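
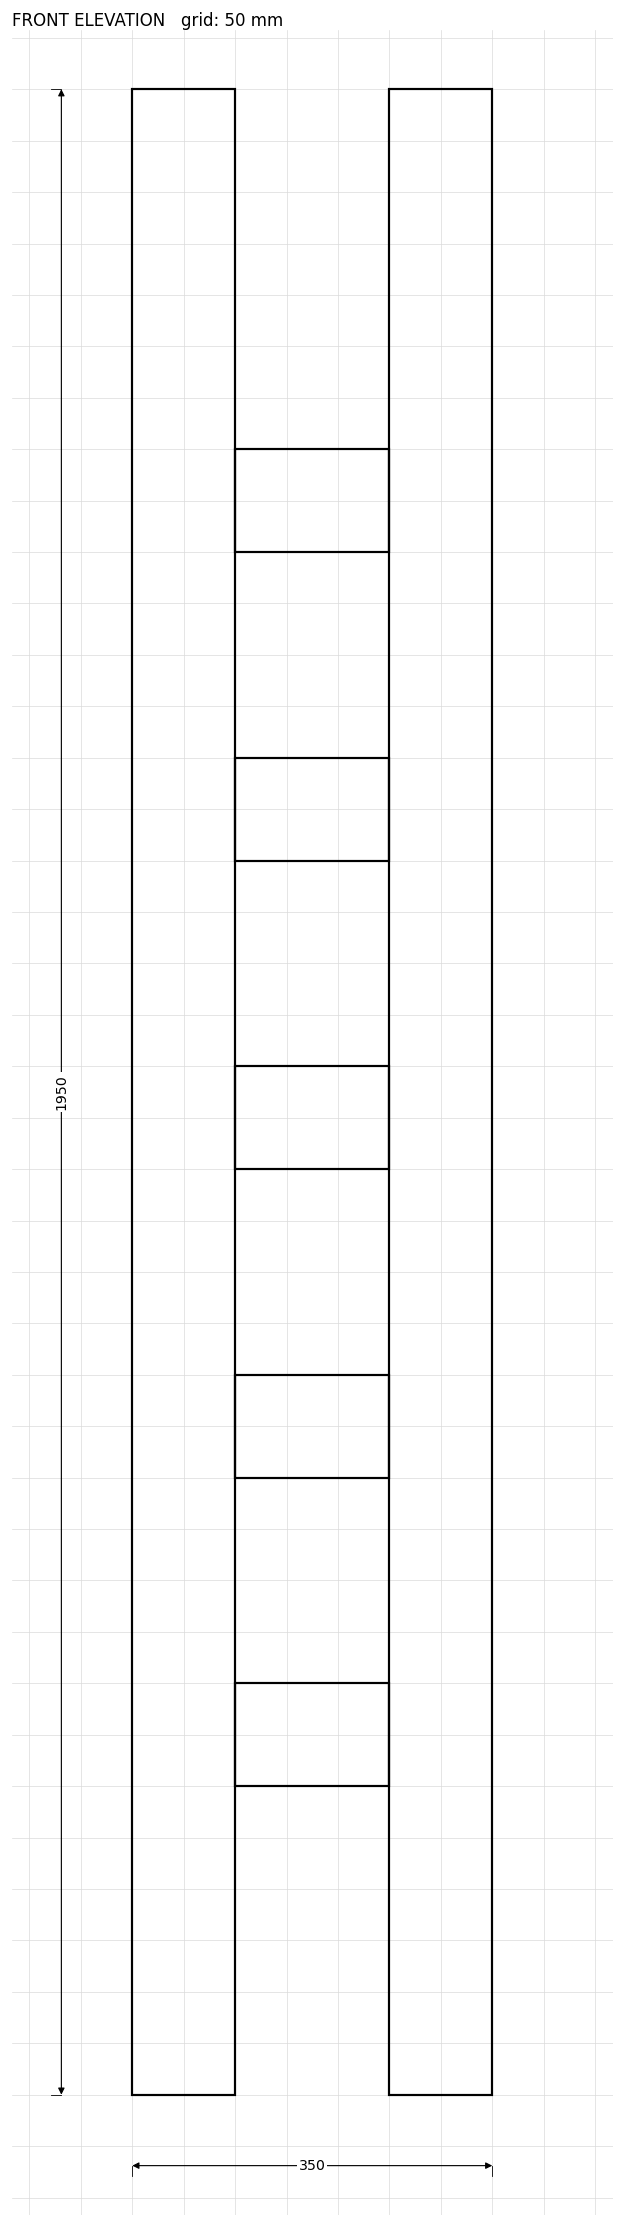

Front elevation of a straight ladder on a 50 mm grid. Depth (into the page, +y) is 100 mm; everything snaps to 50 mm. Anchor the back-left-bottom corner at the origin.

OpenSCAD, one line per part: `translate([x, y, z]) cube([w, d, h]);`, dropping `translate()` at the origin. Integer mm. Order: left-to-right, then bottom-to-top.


cube([100, 100, 1950]);
translate([100, 0, 300]) cube([150, 100, 100]);
translate([100, 0, 600]) cube([150, 100, 100]);
translate([100, 0, 900]) cube([150, 100, 100]);
translate([100, 0, 1200]) cube([150, 100, 100]);
translate([100, 0, 1500]) cube([150, 100, 100]);
translate([250, 0, 0]) cube([100, 100, 1950]);


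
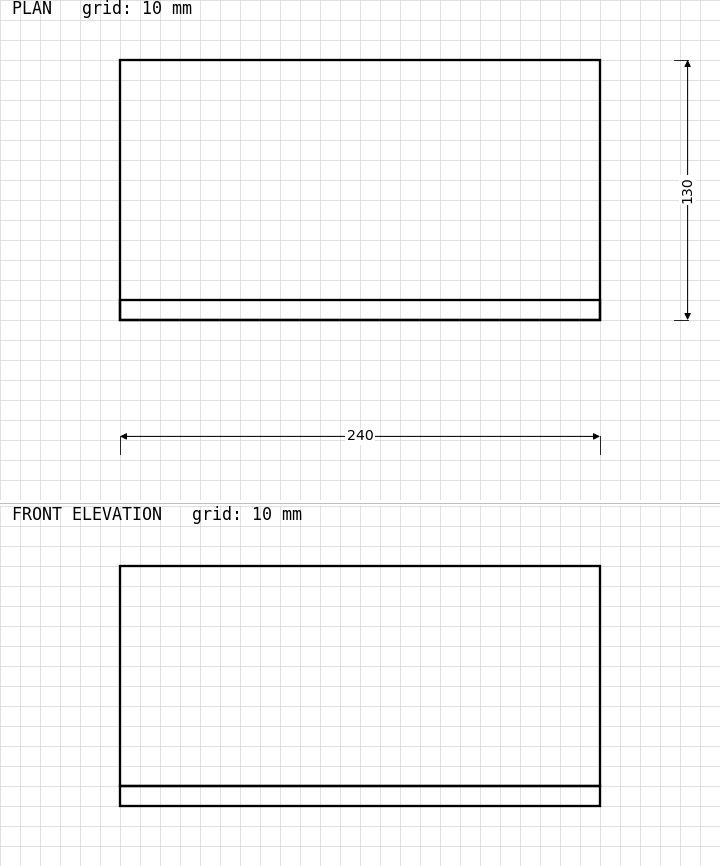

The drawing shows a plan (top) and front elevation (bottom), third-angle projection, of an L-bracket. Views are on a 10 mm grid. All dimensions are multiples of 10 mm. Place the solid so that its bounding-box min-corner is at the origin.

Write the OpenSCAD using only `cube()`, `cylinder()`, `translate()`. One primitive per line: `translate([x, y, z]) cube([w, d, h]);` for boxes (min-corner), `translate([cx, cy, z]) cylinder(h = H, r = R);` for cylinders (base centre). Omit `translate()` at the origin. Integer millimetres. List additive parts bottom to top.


cube([240, 130, 10]);
translate([0, 0, 10]) cube([240, 10, 110]);


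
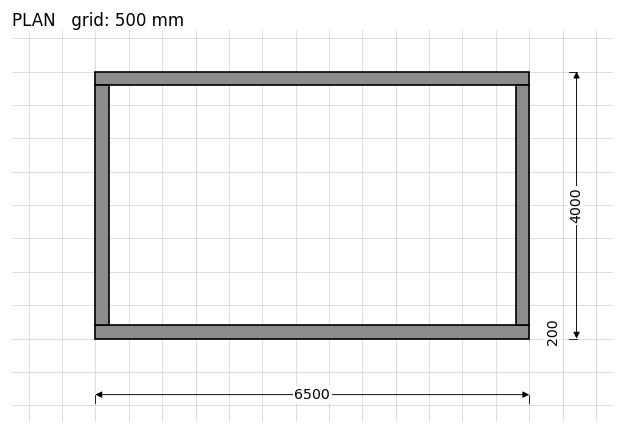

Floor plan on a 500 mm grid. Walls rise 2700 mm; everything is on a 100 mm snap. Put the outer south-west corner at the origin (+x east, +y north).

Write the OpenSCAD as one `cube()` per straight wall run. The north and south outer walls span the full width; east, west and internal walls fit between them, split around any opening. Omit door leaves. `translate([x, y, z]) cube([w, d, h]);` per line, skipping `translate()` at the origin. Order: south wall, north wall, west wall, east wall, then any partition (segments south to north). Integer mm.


cube([6500, 200, 2700]);
translate([0, 3800, 0]) cube([6500, 200, 2700]);
translate([0, 200, 0]) cube([200, 3600, 2700]);
translate([6300, 200, 0]) cube([200, 3600, 2700]);


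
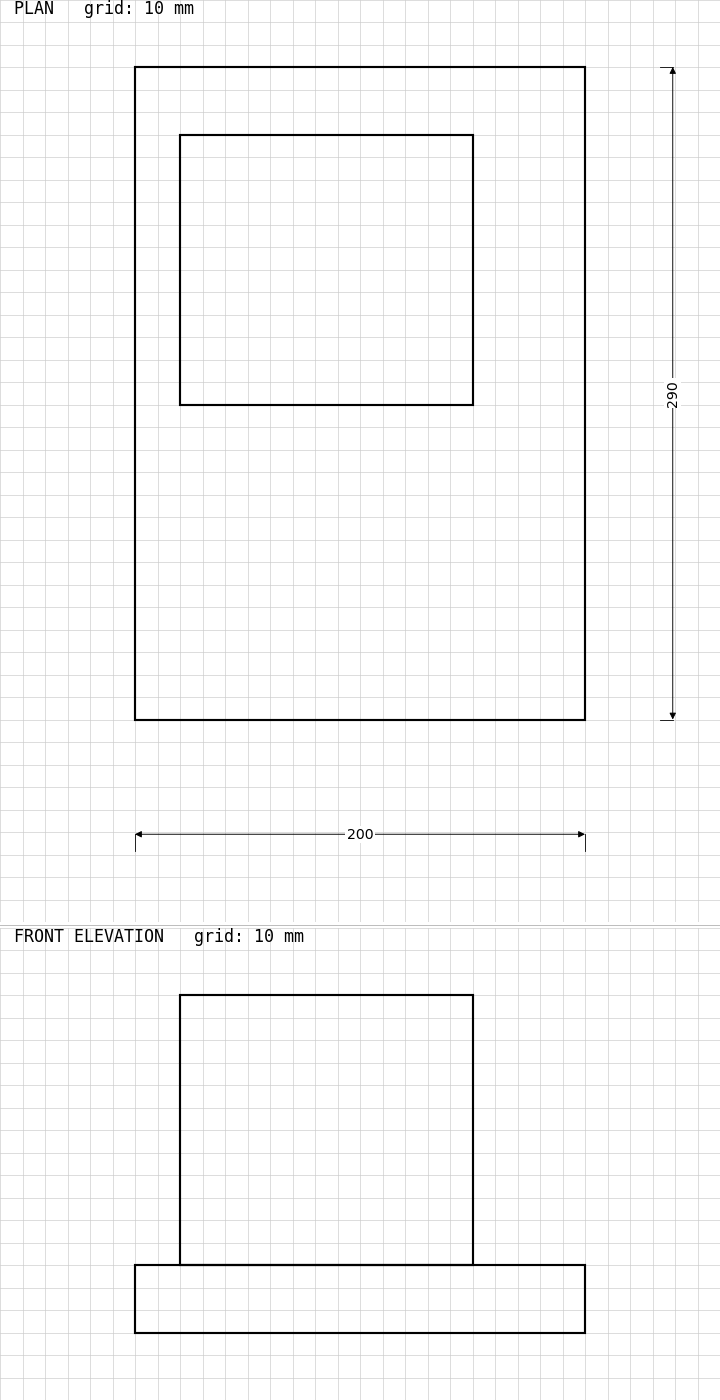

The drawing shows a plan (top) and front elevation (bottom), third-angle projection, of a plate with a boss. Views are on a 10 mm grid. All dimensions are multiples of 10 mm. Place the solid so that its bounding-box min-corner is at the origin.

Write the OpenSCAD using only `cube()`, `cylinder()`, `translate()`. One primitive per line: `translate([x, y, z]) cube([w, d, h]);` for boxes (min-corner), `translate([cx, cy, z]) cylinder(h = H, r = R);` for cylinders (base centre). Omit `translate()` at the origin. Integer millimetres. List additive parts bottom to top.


cube([200, 290, 30]);
translate([20, 140, 30]) cube([130, 120, 120]);


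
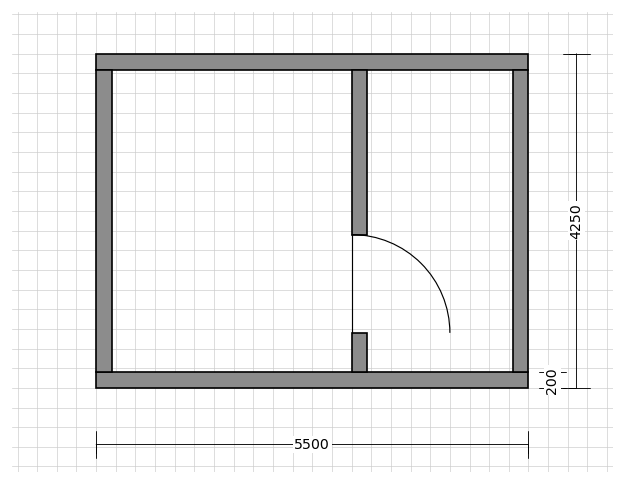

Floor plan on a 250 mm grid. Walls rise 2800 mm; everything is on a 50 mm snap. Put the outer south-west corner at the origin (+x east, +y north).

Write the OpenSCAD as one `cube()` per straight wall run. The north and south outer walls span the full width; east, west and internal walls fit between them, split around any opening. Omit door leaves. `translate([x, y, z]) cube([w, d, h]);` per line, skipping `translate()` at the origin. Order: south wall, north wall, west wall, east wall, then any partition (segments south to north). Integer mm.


cube([5500, 200, 2800]);
translate([0, 4050, 0]) cube([5500, 200, 2800]);
translate([0, 200, 0]) cube([200, 3850, 2800]);
translate([5300, 200, 0]) cube([200, 3850, 2800]);
translate([3250, 200, 0]) cube([200, 500, 2800]);
translate([3250, 1950, 0]) cube([200, 2100, 2800]);


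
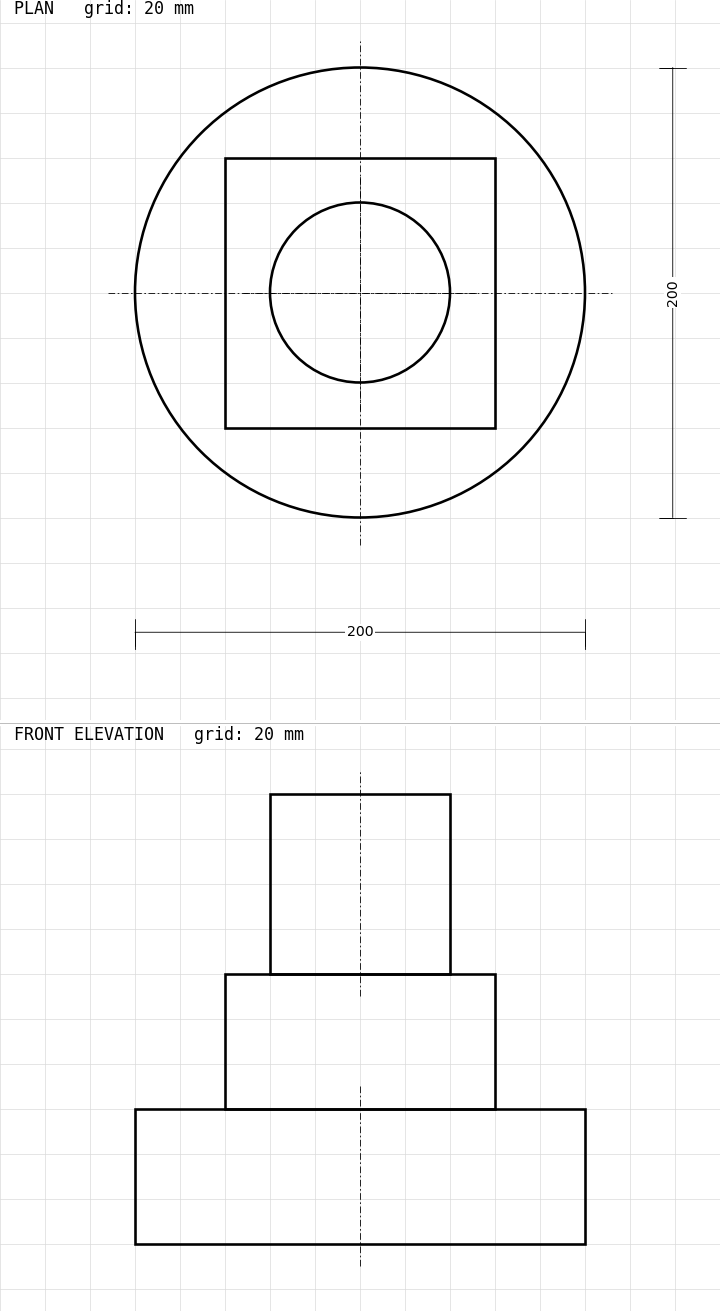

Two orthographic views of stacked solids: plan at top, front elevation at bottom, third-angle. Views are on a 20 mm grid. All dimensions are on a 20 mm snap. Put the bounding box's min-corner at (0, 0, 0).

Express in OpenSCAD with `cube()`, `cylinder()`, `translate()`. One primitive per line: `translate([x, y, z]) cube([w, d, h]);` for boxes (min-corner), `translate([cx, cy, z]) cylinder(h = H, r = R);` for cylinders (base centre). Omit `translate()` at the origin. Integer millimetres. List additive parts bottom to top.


translate([100, 100, 0]) cylinder(h = 60, r = 100);
translate([40, 40, 60]) cube([120, 120, 60]);
translate([100, 100, 120]) cylinder(h = 80, r = 40);


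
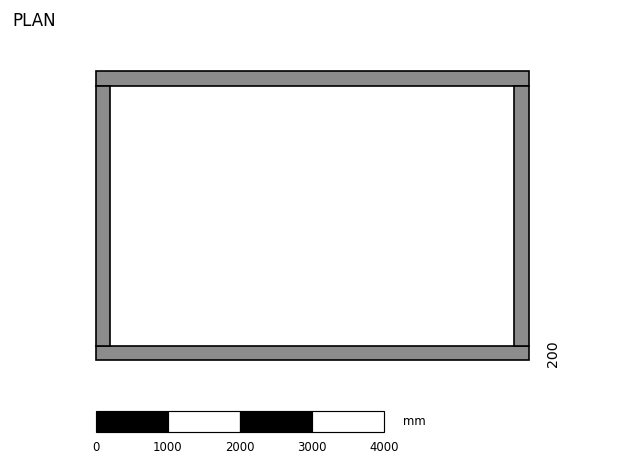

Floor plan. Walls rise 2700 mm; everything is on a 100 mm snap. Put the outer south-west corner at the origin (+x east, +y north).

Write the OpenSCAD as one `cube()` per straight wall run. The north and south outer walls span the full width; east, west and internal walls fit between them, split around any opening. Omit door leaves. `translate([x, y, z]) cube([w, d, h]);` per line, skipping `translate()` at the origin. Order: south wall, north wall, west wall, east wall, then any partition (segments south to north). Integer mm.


cube([6000, 200, 2700]);
translate([0, 3800, 0]) cube([6000, 200, 2700]);
translate([0, 200, 0]) cube([200, 3600, 2700]);
translate([5800, 200, 0]) cube([200, 3600, 2700]);


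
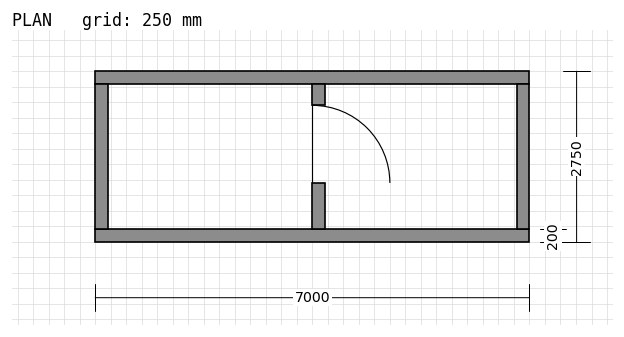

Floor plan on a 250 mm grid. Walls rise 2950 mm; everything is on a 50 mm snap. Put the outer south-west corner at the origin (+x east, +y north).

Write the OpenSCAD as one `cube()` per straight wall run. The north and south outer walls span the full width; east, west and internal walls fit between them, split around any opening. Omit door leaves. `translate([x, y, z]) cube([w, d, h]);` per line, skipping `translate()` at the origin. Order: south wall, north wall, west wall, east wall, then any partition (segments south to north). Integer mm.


cube([7000, 200, 2950]);
translate([0, 2550, 0]) cube([7000, 200, 2950]);
translate([0, 200, 0]) cube([200, 2350, 2950]);
translate([6800, 200, 0]) cube([200, 2350, 2950]);
translate([3500, 200, 0]) cube([200, 750, 2950]);
translate([3500, 2200, 0]) cube([200, 350, 2950]);


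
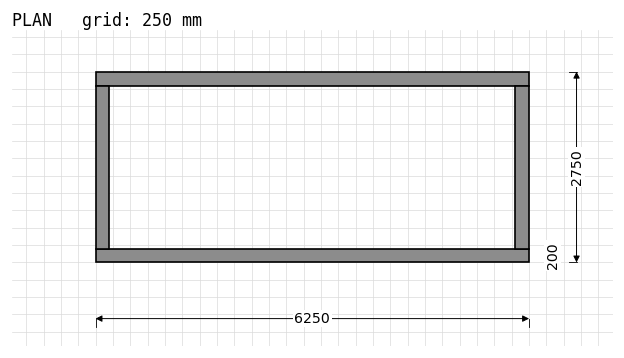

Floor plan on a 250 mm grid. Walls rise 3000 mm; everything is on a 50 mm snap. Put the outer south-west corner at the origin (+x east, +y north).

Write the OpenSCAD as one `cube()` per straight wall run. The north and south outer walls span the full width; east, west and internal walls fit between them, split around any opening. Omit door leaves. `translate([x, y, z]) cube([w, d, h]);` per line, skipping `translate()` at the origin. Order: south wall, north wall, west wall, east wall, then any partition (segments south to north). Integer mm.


cube([6250, 200, 3000]);
translate([0, 2550, 0]) cube([6250, 200, 3000]);
translate([0, 200, 0]) cube([200, 2350, 3000]);
translate([6050, 200, 0]) cube([200, 2350, 3000]);


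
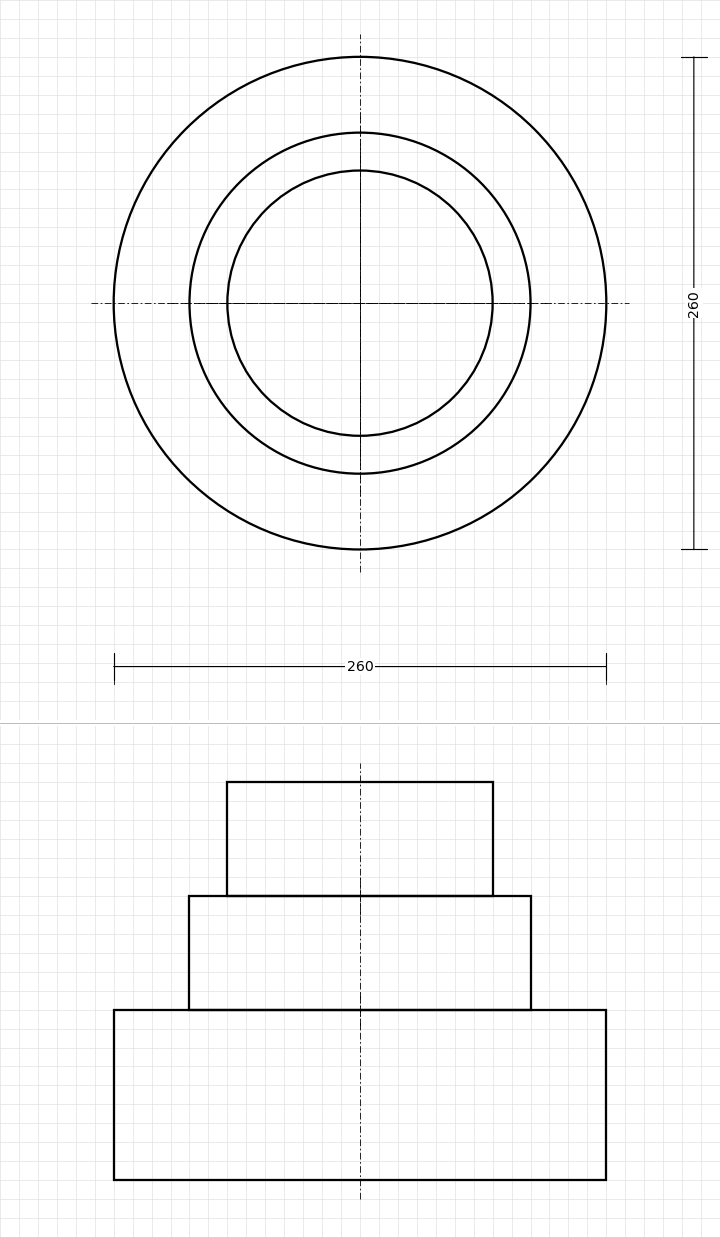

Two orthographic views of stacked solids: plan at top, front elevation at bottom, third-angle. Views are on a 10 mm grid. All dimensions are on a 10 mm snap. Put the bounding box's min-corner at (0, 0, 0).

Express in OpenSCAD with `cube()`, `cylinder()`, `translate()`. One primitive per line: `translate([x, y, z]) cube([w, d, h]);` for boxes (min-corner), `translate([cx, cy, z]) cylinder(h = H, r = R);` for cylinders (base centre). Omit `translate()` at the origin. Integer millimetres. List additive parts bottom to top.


translate([130, 130, 0]) cylinder(h = 90, r = 130);
translate([130, 130, 90]) cylinder(h = 60, r = 90);
translate([130, 130, 150]) cylinder(h = 60, r = 70);


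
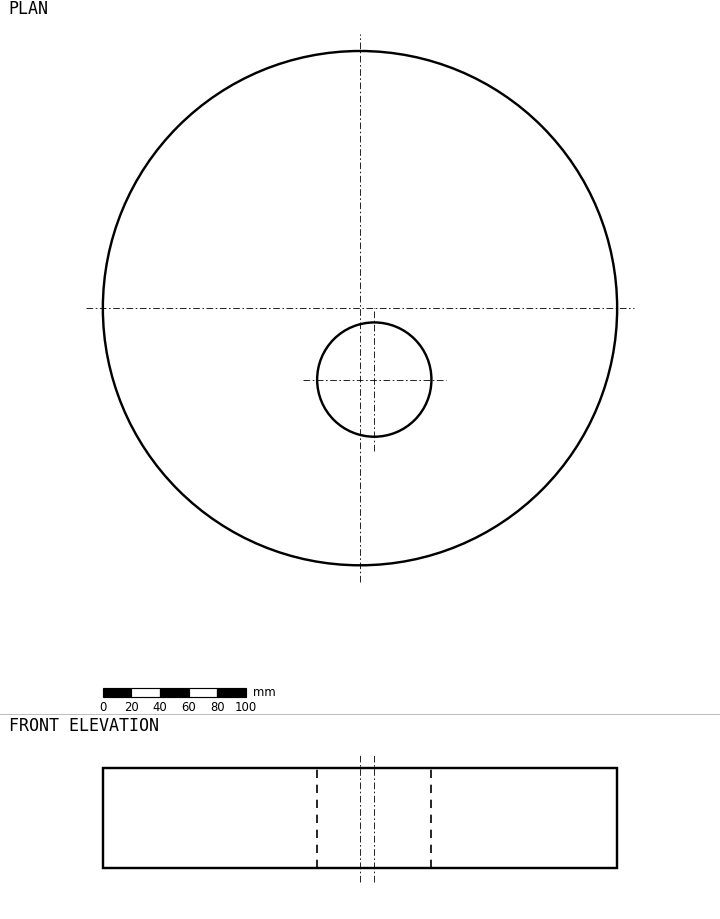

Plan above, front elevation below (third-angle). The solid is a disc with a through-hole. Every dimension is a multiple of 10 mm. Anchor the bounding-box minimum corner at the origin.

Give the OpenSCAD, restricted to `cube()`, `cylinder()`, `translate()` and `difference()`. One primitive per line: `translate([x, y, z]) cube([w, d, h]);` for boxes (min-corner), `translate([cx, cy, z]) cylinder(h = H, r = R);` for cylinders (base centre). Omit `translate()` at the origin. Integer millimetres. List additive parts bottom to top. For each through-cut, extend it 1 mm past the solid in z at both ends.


difference() {
  translate([180, 180, 0]) cylinder(h = 70, r = 180);
  translate([190, 130, -1]) cylinder(h = 72, r = 40);
}


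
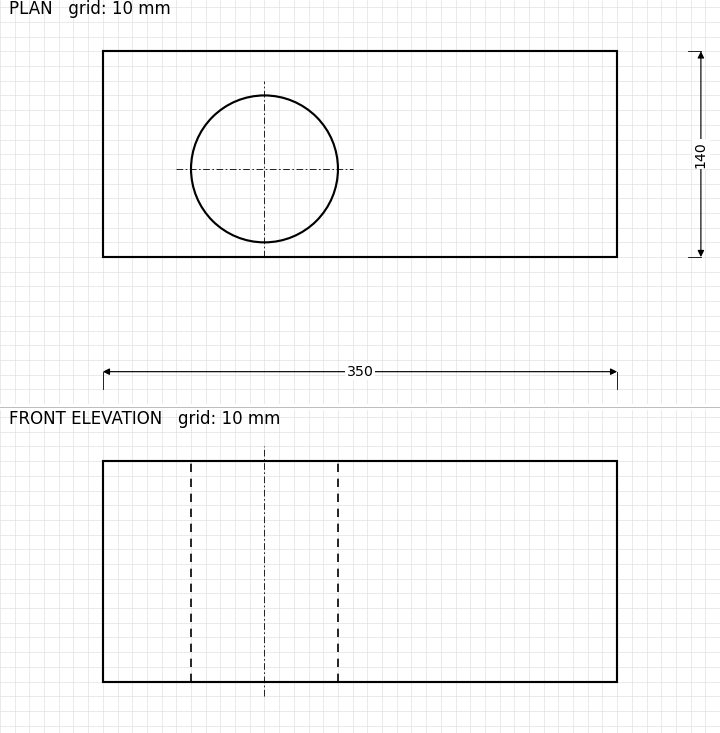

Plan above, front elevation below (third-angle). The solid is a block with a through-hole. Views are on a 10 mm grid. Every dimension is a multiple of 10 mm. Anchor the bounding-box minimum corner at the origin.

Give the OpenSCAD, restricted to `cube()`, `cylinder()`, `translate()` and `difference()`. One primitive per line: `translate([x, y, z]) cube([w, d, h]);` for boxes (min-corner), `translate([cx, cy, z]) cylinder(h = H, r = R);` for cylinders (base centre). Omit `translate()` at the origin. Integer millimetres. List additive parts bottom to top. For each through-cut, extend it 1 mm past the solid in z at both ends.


difference() {
  cube([350, 140, 150]);
  translate([110, 60, -1]) cylinder(h = 152, r = 50);
}


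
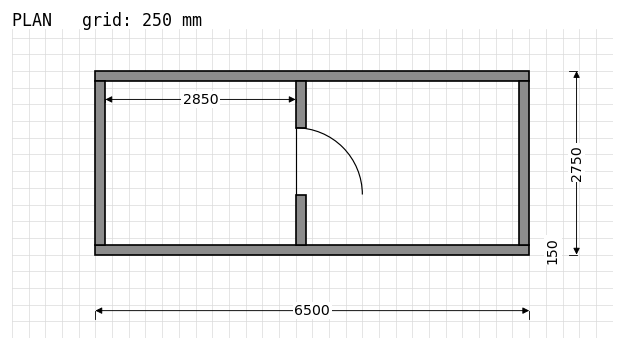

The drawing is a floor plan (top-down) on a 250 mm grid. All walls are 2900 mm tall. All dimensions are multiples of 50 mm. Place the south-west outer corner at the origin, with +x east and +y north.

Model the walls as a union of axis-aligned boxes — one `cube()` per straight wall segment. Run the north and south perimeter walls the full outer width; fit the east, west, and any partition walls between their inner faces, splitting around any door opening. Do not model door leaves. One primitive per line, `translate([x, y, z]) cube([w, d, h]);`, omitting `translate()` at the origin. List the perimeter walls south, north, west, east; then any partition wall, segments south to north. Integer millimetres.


cube([6500, 150, 2900]);
translate([0, 2600, 0]) cube([6500, 150, 2900]);
translate([0, 150, 0]) cube([150, 2450, 2900]);
translate([6350, 150, 0]) cube([150, 2450, 2900]);
translate([3000, 150, 0]) cube([150, 750, 2900]);
translate([3000, 1900, 0]) cube([150, 700, 2900]);


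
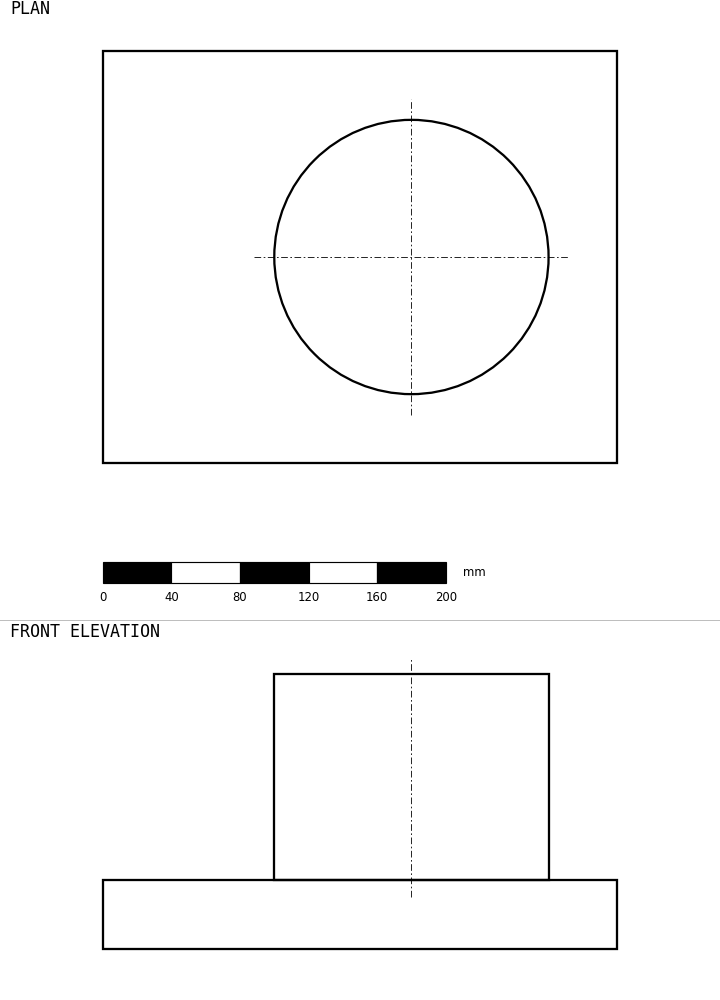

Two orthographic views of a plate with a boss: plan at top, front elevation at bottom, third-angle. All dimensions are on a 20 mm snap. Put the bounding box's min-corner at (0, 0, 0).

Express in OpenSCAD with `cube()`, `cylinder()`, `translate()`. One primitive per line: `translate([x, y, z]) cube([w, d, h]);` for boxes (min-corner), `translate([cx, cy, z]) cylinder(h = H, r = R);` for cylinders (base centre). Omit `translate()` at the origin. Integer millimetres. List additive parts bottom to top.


cube([300, 240, 40]);
translate([180, 120, 40]) cylinder(h = 120, r = 80);


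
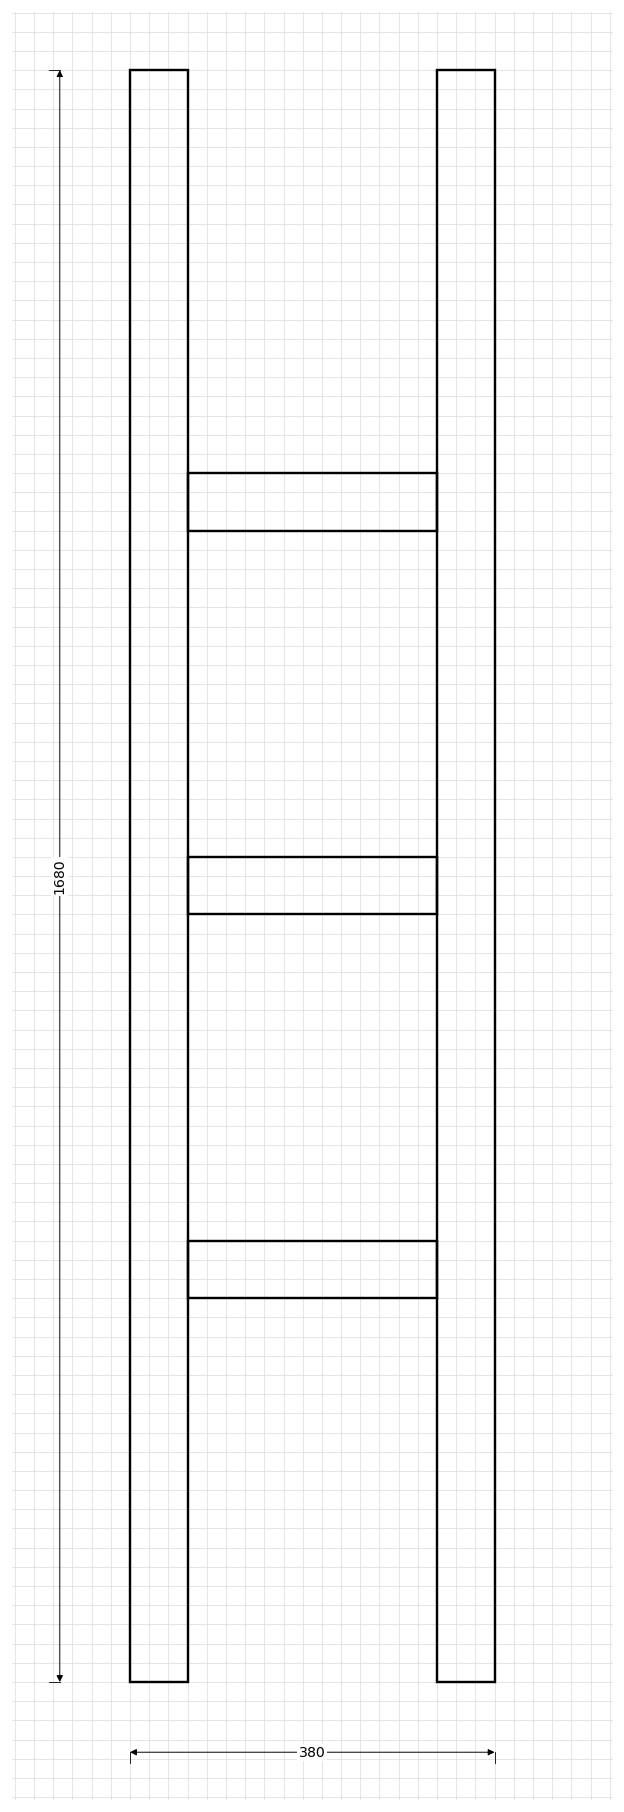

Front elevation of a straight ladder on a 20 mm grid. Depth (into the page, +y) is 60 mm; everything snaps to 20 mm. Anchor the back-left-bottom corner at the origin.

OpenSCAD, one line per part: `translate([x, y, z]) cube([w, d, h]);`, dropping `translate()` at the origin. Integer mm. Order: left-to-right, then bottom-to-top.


cube([60, 60, 1680]);
translate([60, 0, 400]) cube([260, 60, 60]);
translate([60, 0, 800]) cube([260, 60, 60]);
translate([60, 0, 1200]) cube([260, 60, 60]);
translate([320, 0, 0]) cube([60, 60, 1680]);


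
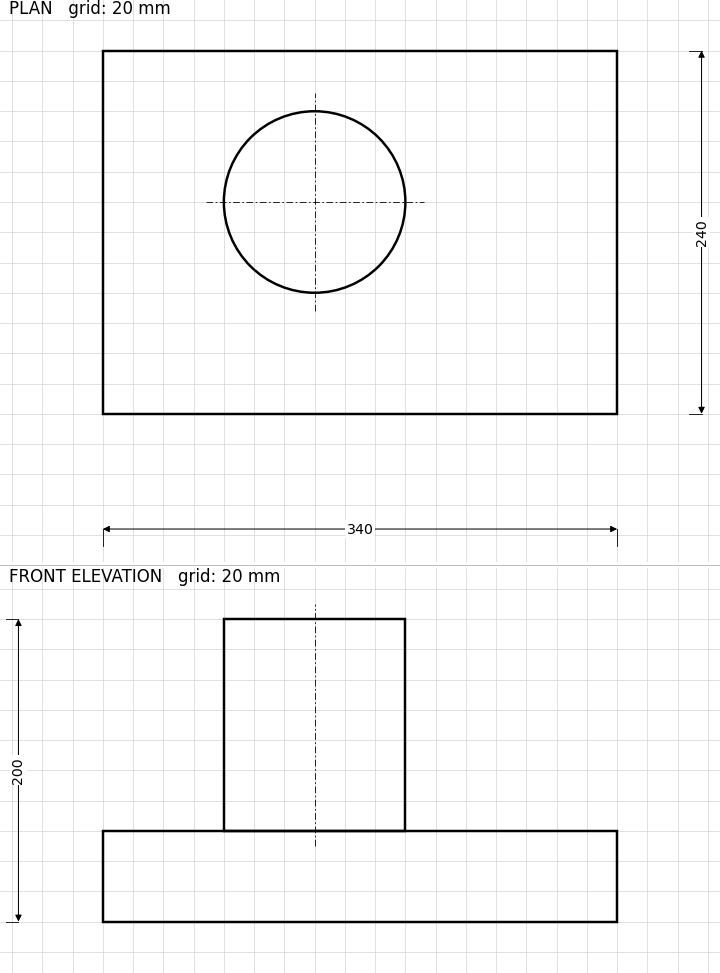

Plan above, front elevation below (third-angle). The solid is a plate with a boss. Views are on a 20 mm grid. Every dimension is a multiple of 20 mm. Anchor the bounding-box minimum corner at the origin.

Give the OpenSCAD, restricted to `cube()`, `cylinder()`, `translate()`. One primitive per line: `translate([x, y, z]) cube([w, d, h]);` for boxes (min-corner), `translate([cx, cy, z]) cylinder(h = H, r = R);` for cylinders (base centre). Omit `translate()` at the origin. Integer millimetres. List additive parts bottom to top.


cube([340, 240, 60]);
translate([140, 140, 60]) cylinder(h = 140, r = 60);


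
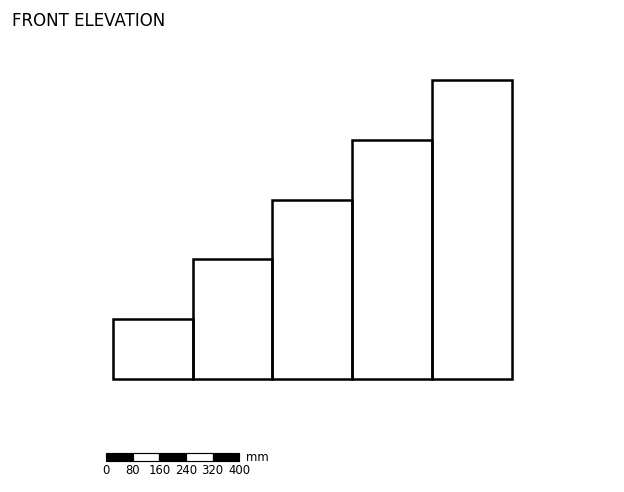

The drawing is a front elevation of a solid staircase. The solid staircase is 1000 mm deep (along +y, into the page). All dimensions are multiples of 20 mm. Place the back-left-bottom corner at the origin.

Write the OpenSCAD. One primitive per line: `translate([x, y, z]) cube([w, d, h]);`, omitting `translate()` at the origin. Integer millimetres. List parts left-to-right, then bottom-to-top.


cube([240, 1000, 180]);
translate([240, 0, 0]) cube([240, 1000, 360]);
translate([480, 0, 0]) cube([240, 1000, 540]);
translate([720, 0, 0]) cube([240, 1000, 720]);
translate([960, 0, 0]) cube([240, 1000, 900]);


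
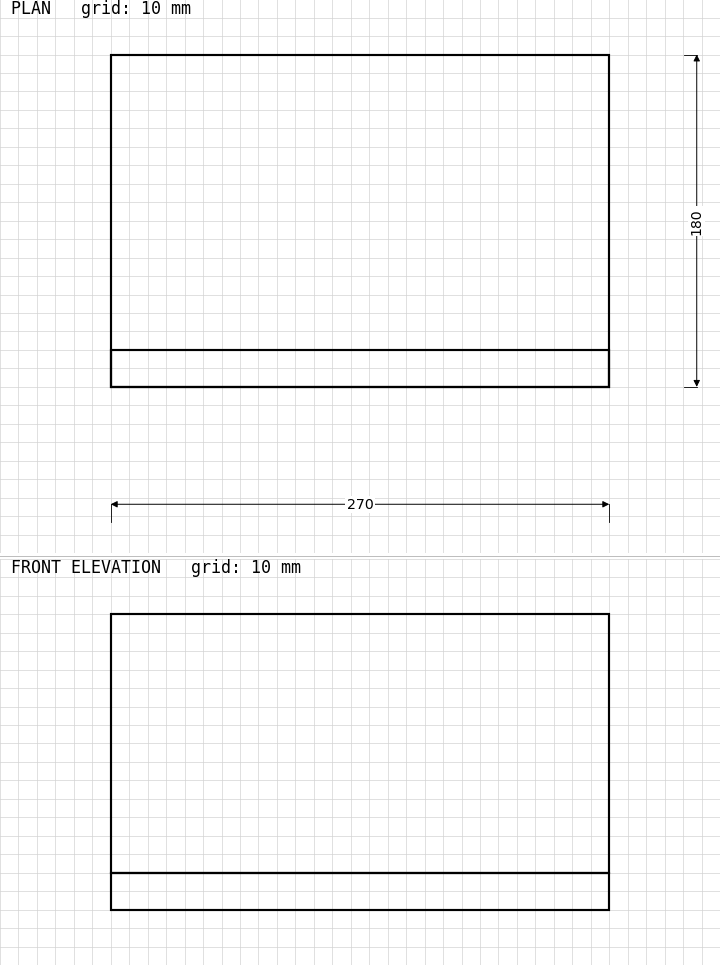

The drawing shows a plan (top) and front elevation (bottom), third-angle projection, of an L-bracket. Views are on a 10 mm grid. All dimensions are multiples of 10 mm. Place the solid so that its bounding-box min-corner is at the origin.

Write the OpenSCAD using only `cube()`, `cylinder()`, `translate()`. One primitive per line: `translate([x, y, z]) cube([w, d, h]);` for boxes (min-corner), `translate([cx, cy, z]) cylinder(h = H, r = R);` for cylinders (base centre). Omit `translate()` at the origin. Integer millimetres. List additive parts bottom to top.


cube([270, 180, 20]);
translate([0, 0, 20]) cube([270, 20, 140]);


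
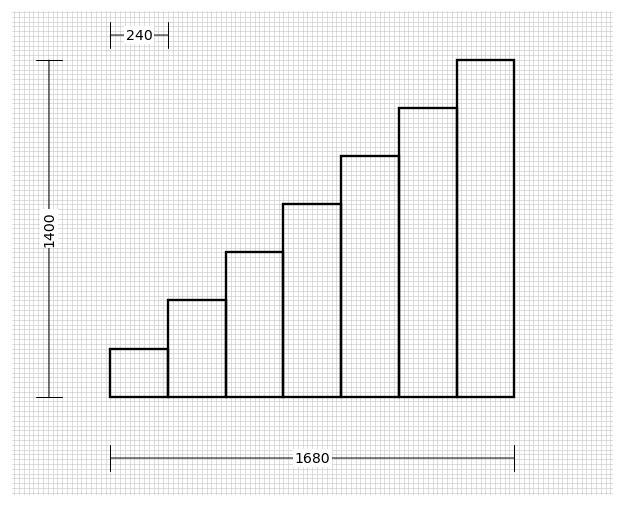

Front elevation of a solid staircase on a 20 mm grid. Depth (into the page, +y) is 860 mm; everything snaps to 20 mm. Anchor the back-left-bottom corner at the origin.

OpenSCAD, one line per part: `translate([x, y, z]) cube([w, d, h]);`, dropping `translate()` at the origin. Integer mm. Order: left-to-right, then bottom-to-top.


cube([240, 860, 200]);
translate([240, 0, 0]) cube([240, 860, 400]);
translate([480, 0, 0]) cube([240, 860, 600]);
translate([720, 0, 0]) cube([240, 860, 800]);
translate([960, 0, 0]) cube([240, 860, 1000]);
translate([1200, 0, 0]) cube([240, 860, 1200]);
translate([1440, 0, 0]) cube([240, 860, 1400]);


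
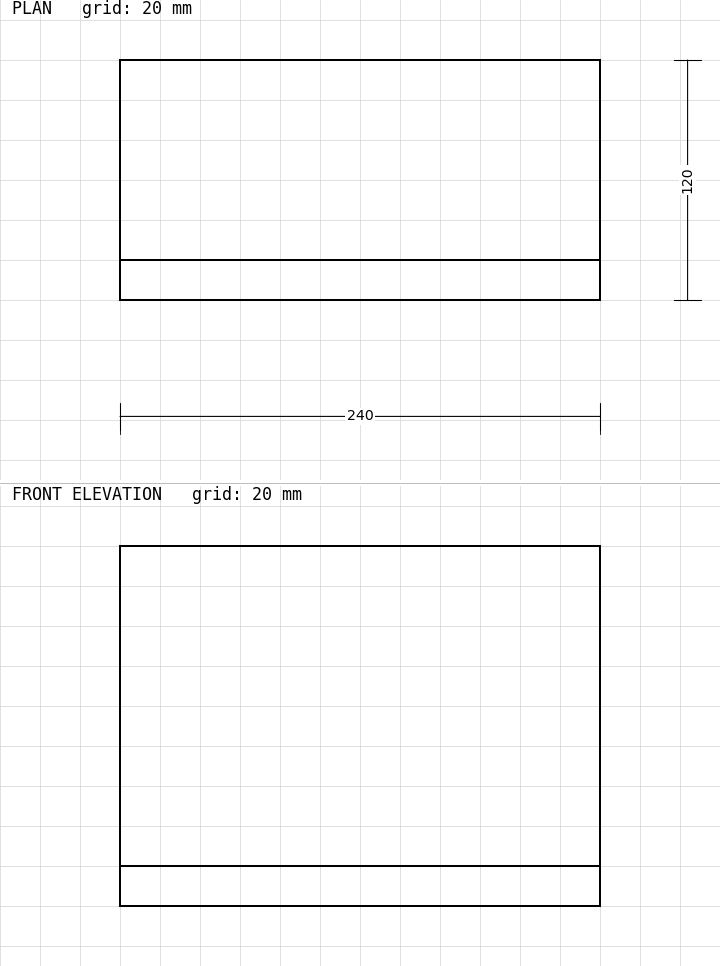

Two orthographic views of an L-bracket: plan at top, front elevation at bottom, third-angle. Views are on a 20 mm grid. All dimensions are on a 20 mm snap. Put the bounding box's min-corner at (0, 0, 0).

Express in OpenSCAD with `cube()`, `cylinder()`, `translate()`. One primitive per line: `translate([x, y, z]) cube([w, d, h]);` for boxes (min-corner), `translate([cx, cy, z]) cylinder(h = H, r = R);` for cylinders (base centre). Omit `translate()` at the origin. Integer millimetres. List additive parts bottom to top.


cube([240, 120, 20]);
translate([0, 0, 20]) cube([240, 20, 160]);


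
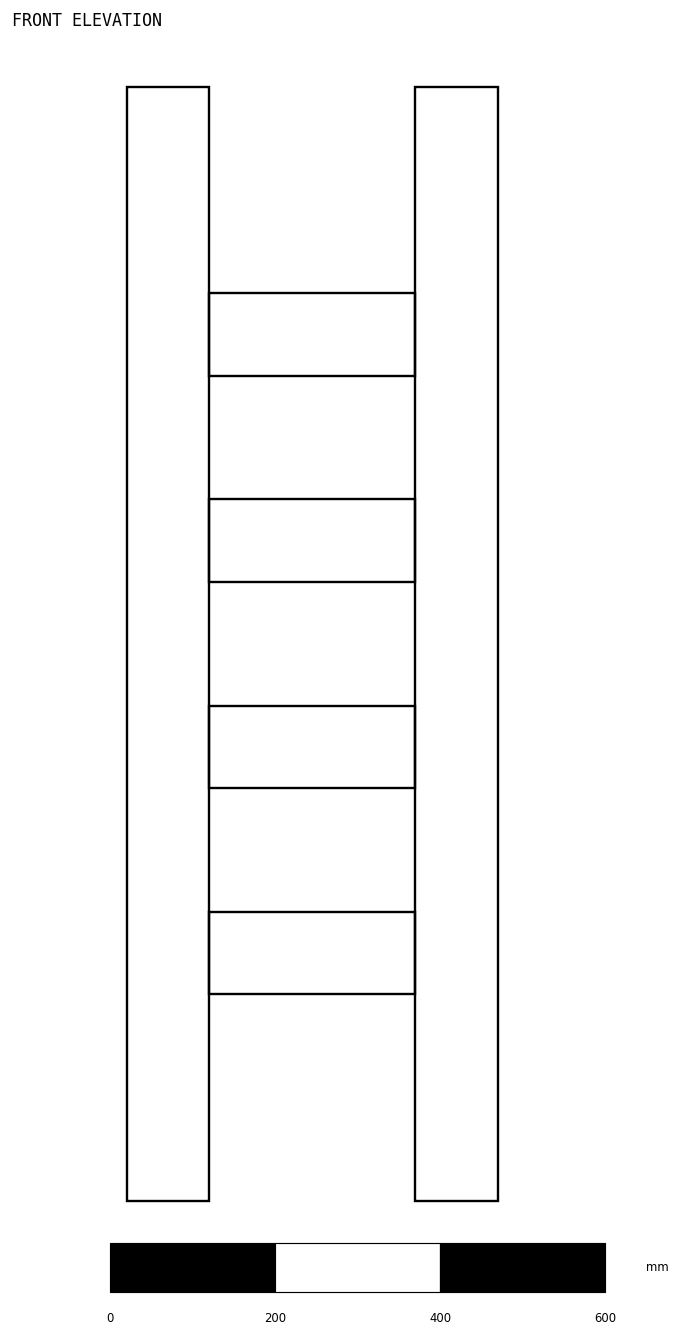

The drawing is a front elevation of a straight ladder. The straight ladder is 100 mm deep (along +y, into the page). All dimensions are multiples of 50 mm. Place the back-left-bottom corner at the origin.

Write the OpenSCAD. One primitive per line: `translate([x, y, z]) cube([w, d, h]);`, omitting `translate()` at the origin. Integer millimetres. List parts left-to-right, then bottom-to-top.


cube([100, 100, 1350]);
translate([100, 0, 250]) cube([250, 100, 100]);
translate([100, 0, 500]) cube([250, 100, 100]);
translate([100, 0, 750]) cube([250, 100, 100]);
translate([100, 0, 1000]) cube([250, 100, 100]);
translate([350, 0, 0]) cube([100, 100, 1350]);


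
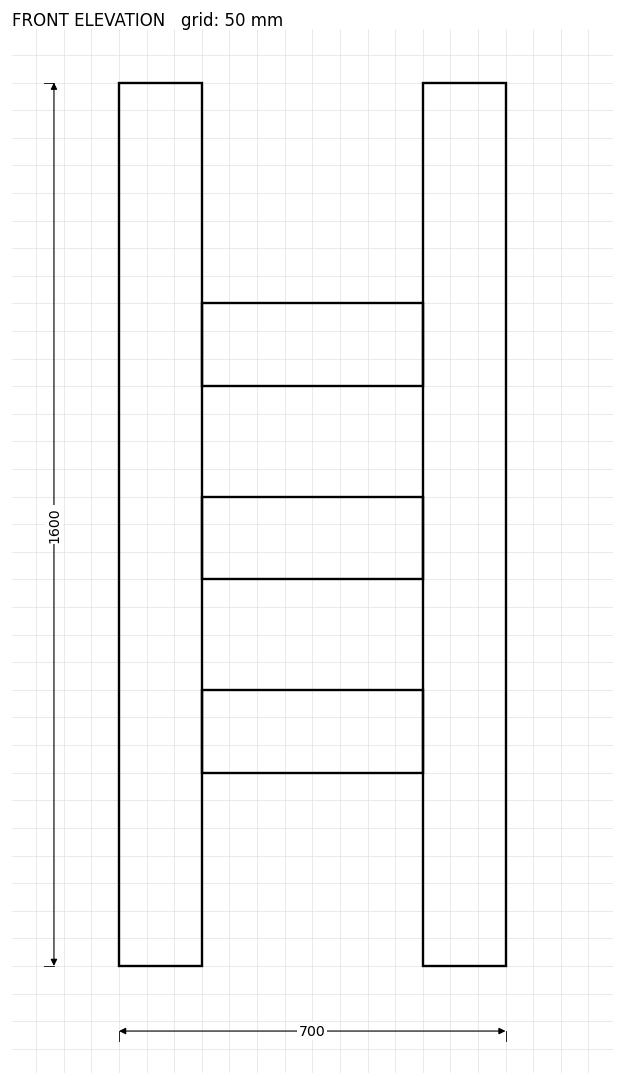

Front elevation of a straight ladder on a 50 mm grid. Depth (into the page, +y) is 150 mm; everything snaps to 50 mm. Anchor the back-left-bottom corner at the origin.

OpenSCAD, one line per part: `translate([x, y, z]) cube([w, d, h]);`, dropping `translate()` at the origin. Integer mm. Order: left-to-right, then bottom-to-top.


cube([150, 150, 1600]);
translate([150, 0, 350]) cube([400, 150, 150]);
translate([150, 0, 700]) cube([400, 150, 150]);
translate([150, 0, 1050]) cube([400, 150, 150]);
translate([550, 0, 0]) cube([150, 150, 1600]);


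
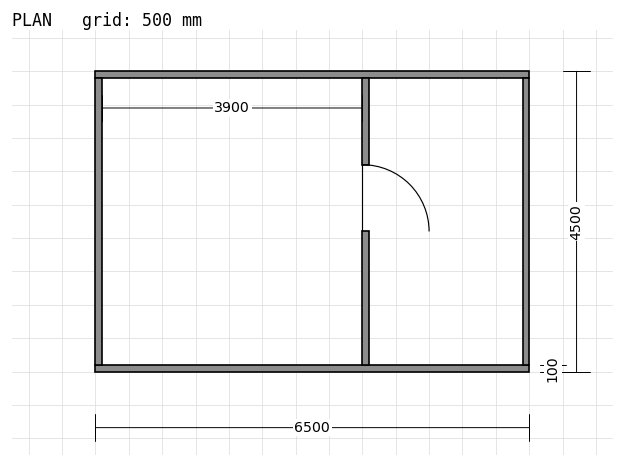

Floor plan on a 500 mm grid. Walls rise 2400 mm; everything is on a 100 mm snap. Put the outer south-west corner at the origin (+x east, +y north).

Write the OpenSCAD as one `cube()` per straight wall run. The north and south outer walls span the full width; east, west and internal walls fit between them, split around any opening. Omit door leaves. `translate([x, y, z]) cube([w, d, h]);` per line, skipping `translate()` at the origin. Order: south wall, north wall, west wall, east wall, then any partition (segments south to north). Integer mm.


cube([6500, 100, 2400]);
translate([0, 4400, 0]) cube([6500, 100, 2400]);
translate([0, 100, 0]) cube([100, 4300, 2400]);
translate([6400, 100, 0]) cube([100, 4300, 2400]);
translate([4000, 100, 0]) cube([100, 2000, 2400]);
translate([4000, 3100, 0]) cube([100, 1300, 2400]);


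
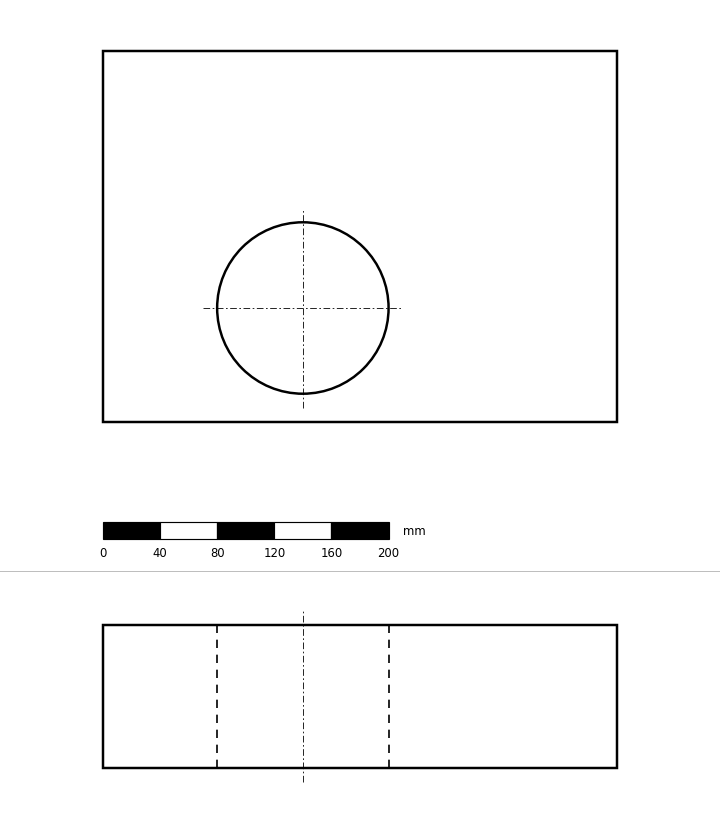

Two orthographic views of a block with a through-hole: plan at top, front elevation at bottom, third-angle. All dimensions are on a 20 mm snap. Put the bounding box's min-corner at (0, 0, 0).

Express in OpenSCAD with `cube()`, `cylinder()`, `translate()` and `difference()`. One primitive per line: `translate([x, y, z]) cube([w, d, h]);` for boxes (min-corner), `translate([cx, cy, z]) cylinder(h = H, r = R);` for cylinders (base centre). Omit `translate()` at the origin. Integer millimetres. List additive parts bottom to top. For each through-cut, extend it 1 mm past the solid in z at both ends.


difference() {
  cube([360, 260, 100]);
  translate([140, 80, -1]) cylinder(h = 102, r = 60);
}


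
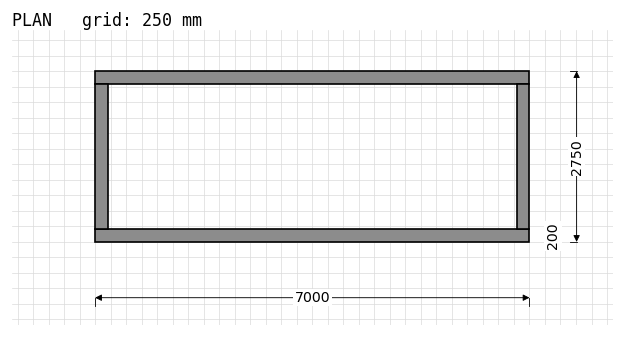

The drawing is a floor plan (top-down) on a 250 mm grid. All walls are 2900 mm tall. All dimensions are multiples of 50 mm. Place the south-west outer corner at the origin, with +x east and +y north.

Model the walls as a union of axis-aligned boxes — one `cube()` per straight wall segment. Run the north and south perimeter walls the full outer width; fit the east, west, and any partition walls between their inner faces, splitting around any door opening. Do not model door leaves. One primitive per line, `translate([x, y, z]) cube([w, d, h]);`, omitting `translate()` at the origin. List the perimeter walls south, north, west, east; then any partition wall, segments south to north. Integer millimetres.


cube([7000, 200, 2900]);
translate([0, 2550, 0]) cube([7000, 200, 2900]);
translate([0, 200, 0]) cube([200, 2350, 2900]);
translate([6800, 200, 0]) cube([200, 2350, 2900]);


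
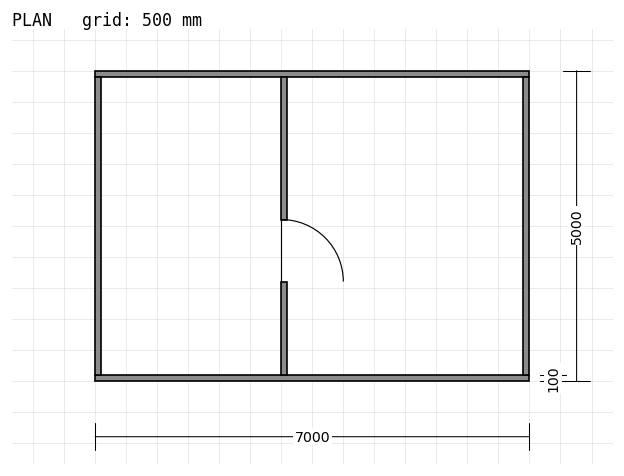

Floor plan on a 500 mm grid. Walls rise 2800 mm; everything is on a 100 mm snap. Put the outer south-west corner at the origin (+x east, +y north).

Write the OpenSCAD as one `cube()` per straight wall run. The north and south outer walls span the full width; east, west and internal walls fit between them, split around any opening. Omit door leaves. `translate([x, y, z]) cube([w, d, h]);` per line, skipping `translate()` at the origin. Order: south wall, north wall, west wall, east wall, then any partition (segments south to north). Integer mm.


cube([7000, 100, 2800]);
translate([0, 4900, 0]) cube([7000, 100, 2800]);
translate([0, 100, 0]) cube([100, 4800, 2800]);
translate([6900, 100, 0]) cube([100, 4800, 2800]);
translate([3000, 100, 0]) cube([100, 1500, 2800]);
translate([3000, 2600, 0]) cube([100, 2300, 2800]);


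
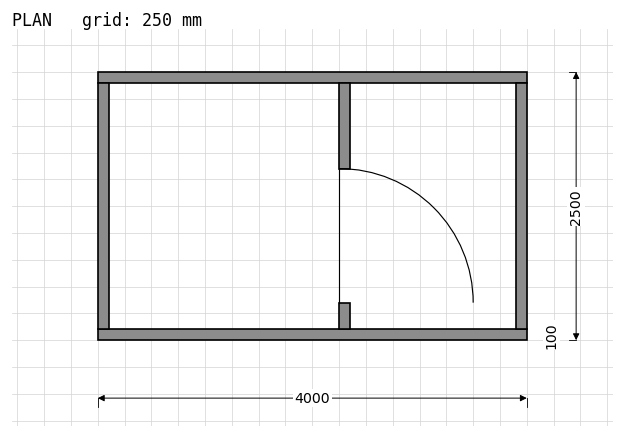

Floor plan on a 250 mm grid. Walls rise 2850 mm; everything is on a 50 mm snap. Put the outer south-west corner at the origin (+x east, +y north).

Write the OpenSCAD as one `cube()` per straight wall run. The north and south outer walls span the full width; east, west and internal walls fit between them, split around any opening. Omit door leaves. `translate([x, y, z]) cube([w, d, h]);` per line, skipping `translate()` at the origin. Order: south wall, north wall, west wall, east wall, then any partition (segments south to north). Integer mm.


cube([4000, 100, 2850]);
translate([0, 2400, 0]) cube([4000, 100, 2850]);
translate([0, 100, 0]) cube([100, 2300, 2850]);
translate([3900, 100, 0]) cube([100, 2300, 2850]);
translate([2250, 100, 0]) cube([100, 250, 2850]);
translate([2250, 1600, 0]) cube([100, 800, 2850]);


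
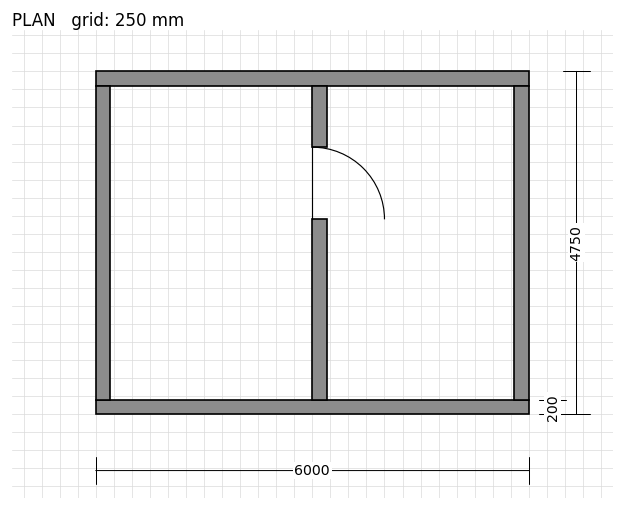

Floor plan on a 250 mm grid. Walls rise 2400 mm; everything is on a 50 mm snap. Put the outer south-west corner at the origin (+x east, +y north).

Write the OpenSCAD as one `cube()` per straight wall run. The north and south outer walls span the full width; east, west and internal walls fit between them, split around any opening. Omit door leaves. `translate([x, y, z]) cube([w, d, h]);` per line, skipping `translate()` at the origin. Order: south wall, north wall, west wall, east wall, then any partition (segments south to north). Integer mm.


cube([6000, 200, 2400]);
translate([0, 4550, 0]) cube([6000, 200, 2400]);
translate([0, 200, 0]) cube([200, 4350, 2400]);
translate([5800, 200, 0]) cube([200, 4350, 2400]);
translate([3000, 200, 0]) cube([200, 2500, 2400]);
translate([3000, 3700, 0]) cube([200, 850, 2400]);


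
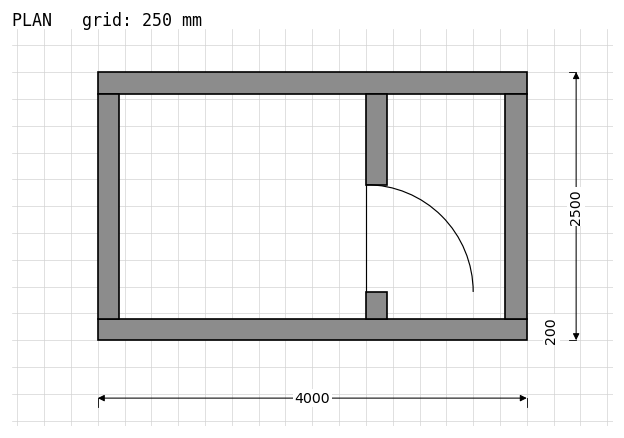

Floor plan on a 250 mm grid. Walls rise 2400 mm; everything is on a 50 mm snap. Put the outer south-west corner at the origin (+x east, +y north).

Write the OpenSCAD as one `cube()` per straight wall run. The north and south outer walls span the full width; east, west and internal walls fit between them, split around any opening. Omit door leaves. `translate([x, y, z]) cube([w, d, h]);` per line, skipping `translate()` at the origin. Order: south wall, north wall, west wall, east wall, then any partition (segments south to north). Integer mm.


cube([4000, 200, 2400]);
translate([0, 2300, 0]) cube([4000, 200, 2400]);
translate([0, 200, 0]) cube([200, 2100, 2400]);
translate([3800, 200, 0]) cube([200, 2100, 2400]);
translate([2500, 200, 0]) cube([200, 250, 2400]);
translate([2500, 1450, 0]) cube([200, 850, 2400]);


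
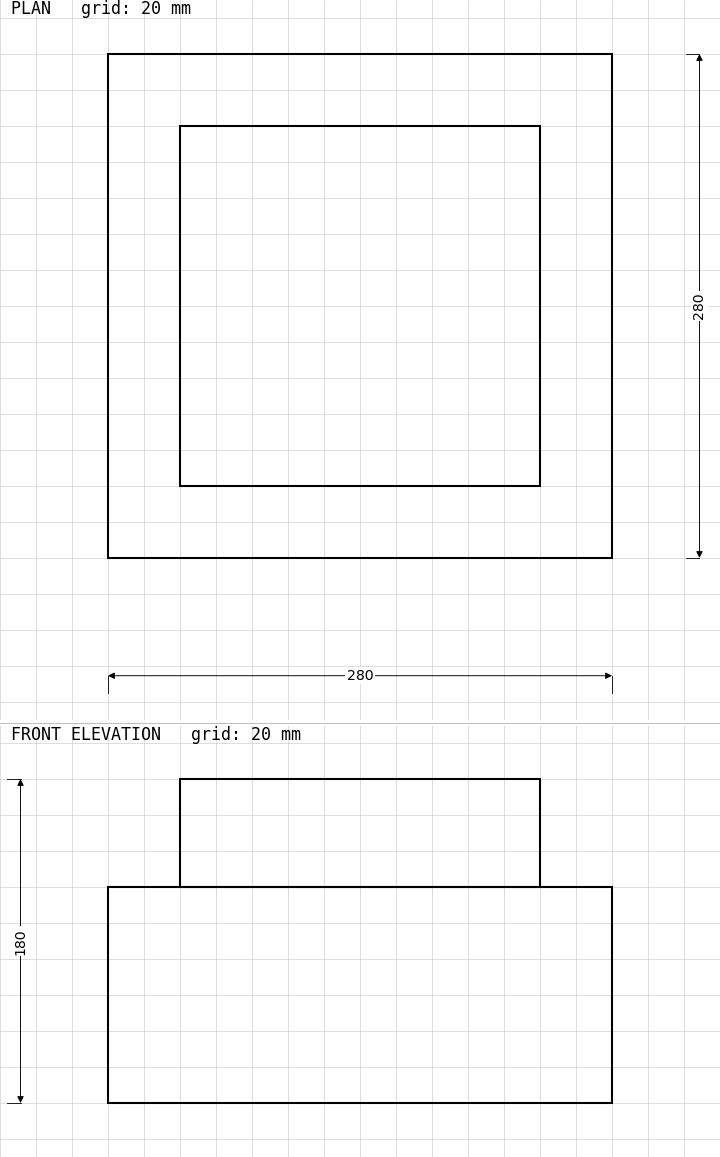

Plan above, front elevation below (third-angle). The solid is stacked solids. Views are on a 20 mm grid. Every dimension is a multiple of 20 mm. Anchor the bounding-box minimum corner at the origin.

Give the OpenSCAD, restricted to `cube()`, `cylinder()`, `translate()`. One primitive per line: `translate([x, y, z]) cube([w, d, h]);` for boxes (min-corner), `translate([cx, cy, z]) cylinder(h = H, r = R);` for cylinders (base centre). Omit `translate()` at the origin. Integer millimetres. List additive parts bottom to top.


cube([280, 280, 120]);
translate([40, 40, 120]) cube([200, 200, 60]);


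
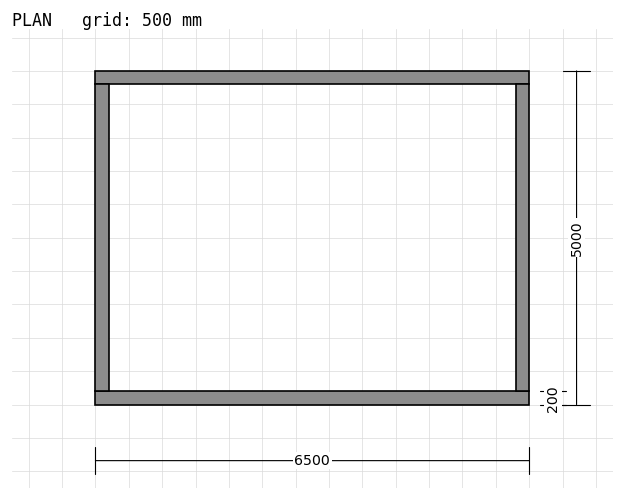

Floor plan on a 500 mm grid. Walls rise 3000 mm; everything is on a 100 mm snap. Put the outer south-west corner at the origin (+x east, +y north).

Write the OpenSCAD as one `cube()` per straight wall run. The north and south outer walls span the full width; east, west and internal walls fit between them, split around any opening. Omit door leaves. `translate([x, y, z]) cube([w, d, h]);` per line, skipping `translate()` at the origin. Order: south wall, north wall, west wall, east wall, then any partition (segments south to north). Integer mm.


cube([6500, 200, 3000]);
translate([0, 4800, 0]) cube([6500, 200, 3000]);
translate([0, 200, 0]) cube([200, 4600, 3000]);
translate([6300, 200, 0]) cube([200, 4600, 3000]);


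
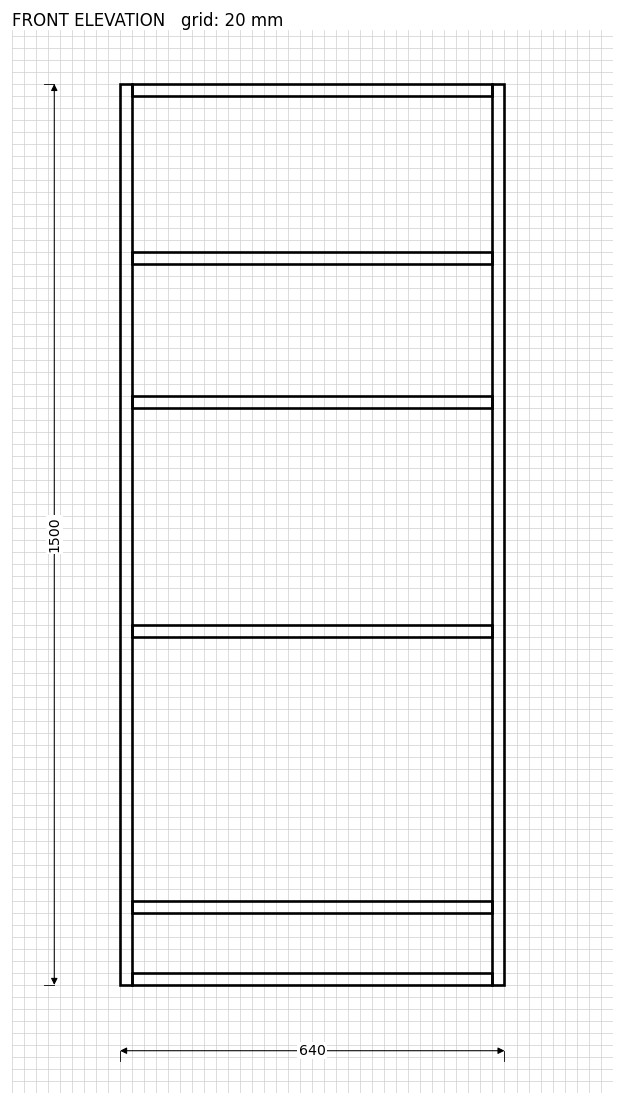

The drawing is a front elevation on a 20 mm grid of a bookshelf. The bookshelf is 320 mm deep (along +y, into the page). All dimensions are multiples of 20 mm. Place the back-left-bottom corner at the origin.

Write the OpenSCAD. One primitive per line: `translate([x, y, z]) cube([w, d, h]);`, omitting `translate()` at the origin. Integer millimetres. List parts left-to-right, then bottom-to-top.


cube([20, 320, 1500]);
translate([20, 0, 0]) cube([600, 320, 20]);
translate([20, 0, 120]) cube([600, 320, 20]);
translate([20, 0, 580]) cube([600, 320, 20]);
translate([20, 0, 960]) cube([600, 320, 20]);
translate([20, 0, 1200]) cube([600, 320, 20]);
translate([20, 0, 1480]) cube([600, 320, 20]);
translate([620, 0, 0]) cube([20, 320, 1500]);


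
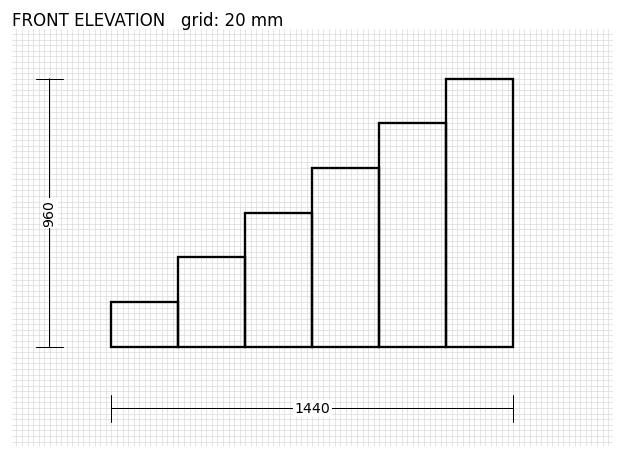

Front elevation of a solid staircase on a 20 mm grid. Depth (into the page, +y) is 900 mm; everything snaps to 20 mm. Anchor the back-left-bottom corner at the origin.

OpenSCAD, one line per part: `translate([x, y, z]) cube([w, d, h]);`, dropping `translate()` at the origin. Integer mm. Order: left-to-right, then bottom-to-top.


cube([240, 900, 160]);
translate([240, 0, 0]) cube([240, 900, 320]);
translate([480, 0, 0]) cube([240, 900, 480]);
translate([720, 0, 0]) cube([240, 900, 640]);
translate([960, 0, 0]) cube([240, 900, 800]);
translate([1200, 0, 0]) cube([240, 900, 960]);


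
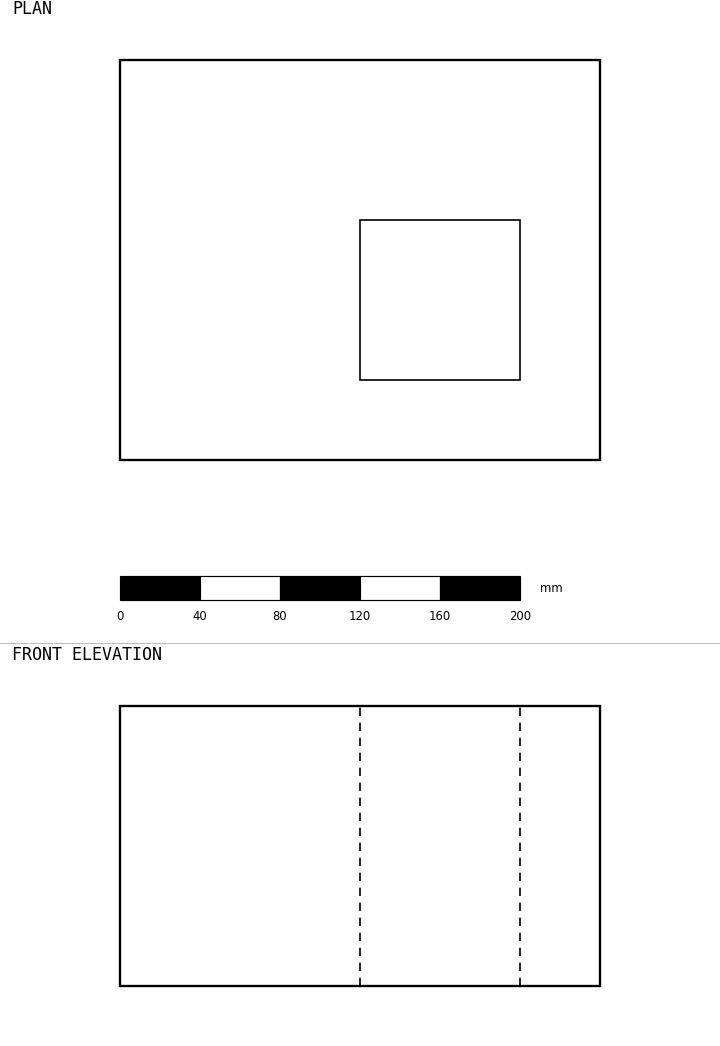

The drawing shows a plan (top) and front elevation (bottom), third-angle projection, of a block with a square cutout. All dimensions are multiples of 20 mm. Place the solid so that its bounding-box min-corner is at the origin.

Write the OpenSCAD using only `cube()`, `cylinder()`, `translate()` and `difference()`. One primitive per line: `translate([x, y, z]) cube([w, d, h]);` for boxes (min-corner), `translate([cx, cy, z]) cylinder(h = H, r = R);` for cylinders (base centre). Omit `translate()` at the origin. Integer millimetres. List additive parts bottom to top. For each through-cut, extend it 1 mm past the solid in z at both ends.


difference() {
  cube([240, 200, 140]);
  translate([120, 40, -1]) cube([80, 80, 142]);
}


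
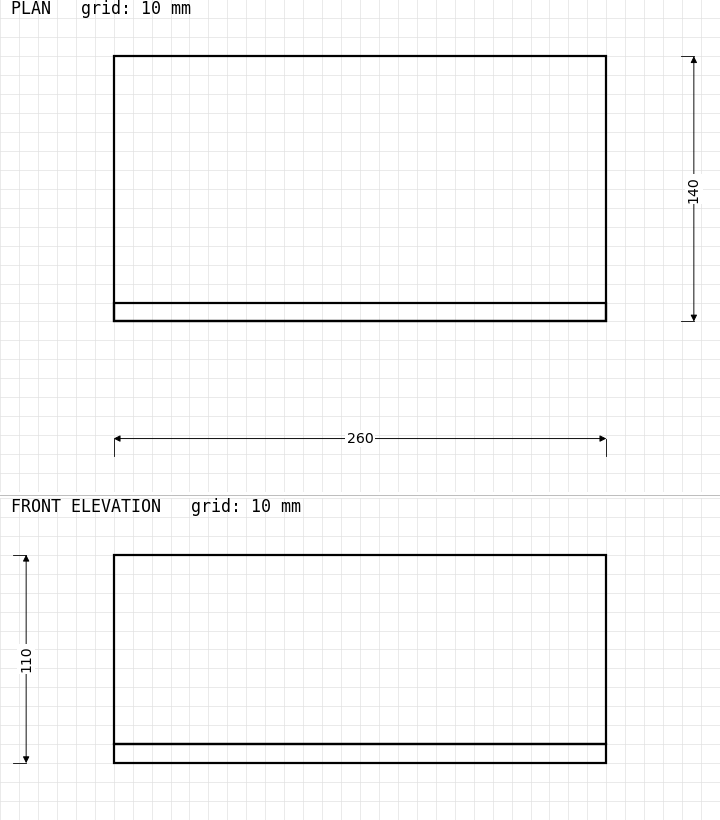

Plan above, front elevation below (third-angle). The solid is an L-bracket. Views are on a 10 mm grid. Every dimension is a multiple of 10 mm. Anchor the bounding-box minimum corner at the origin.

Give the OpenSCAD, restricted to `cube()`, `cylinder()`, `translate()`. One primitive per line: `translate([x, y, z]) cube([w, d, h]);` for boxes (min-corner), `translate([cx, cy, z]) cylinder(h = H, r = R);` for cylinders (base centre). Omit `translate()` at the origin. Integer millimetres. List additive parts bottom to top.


cube([260, 140, 10]);
translate([0, 0, 10]) cube([260, 10, 100]);


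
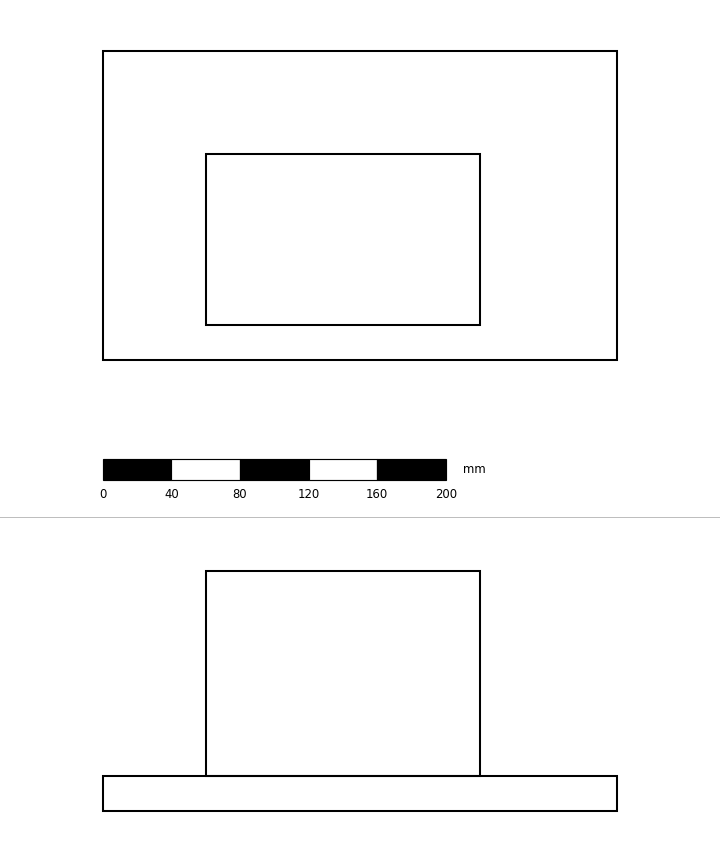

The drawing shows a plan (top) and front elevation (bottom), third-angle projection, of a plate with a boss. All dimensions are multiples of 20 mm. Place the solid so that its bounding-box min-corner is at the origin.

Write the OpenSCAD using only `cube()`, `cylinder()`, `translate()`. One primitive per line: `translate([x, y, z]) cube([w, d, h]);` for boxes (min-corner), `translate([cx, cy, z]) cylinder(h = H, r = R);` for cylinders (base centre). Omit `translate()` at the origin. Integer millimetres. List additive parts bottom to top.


cube([300, 180, 20]);
translate([60, 20, 20]) cube([160, 100, 120]);


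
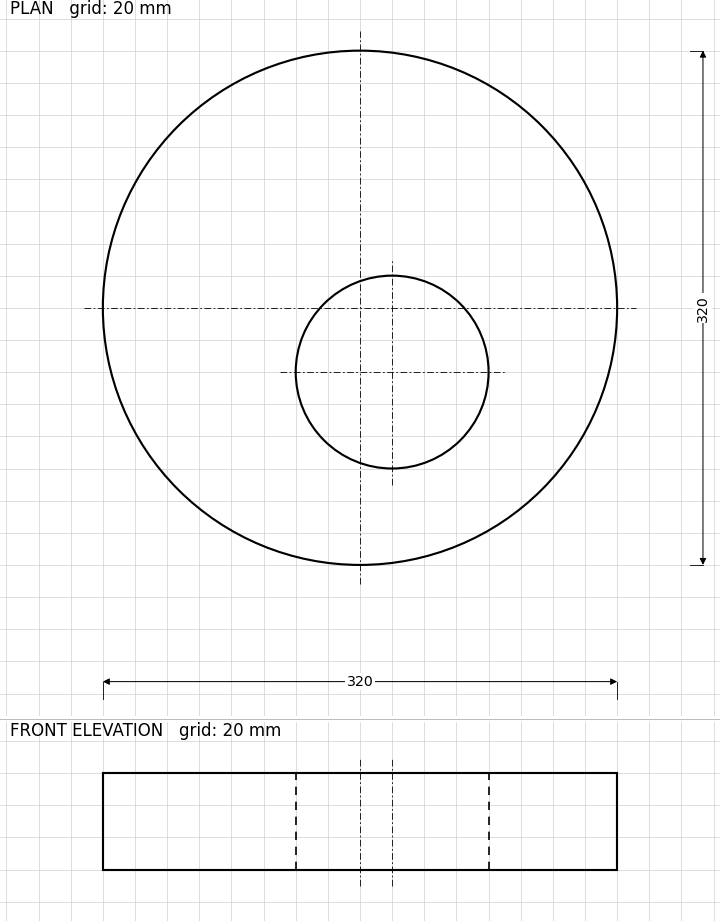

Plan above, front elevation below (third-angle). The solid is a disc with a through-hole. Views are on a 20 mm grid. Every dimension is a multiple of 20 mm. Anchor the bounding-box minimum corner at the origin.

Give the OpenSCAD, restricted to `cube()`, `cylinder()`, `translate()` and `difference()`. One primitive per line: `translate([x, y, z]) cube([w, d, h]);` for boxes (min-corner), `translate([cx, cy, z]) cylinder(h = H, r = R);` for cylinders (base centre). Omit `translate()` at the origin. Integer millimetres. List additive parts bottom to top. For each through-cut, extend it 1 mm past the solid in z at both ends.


difference() {
  translate([160, 160, 0]) cylinder(h = 60, r = 160);
  translate([180, 120, -1]) cylinder(h = 62, r = 60);
}


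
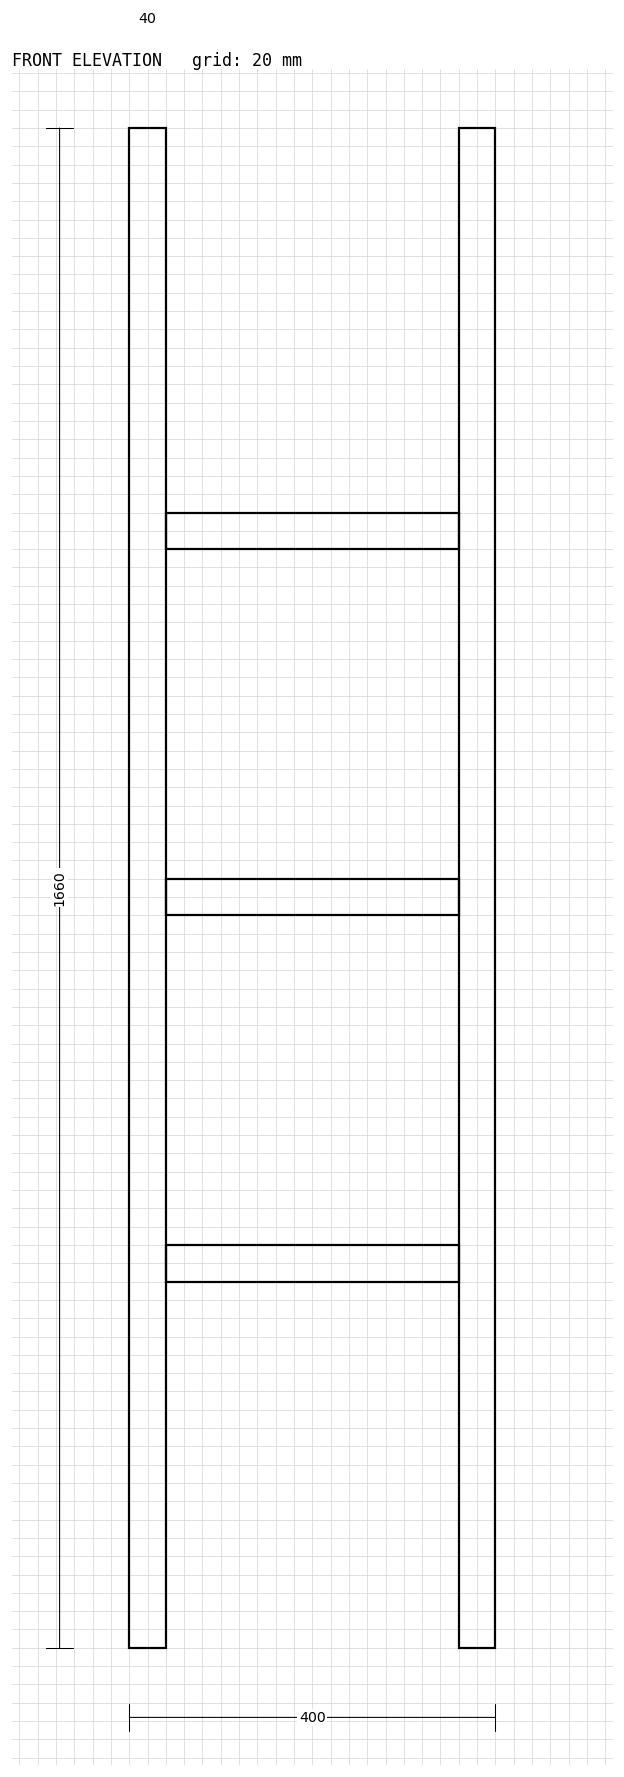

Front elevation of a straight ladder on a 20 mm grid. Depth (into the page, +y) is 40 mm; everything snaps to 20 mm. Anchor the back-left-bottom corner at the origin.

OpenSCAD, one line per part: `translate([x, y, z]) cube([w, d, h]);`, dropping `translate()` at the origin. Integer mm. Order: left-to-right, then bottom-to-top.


cube([40, 40, 1660]);
translate([40, 0, 400]) cube([320, 40, 40]);
translate([40, 0, 800]) cube([320, 40, 40]);
translate([40, 0, 1200]) cube([320, 40, 40]);
translate([360, 0, 0]) cube([40, 40, 1660]);
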